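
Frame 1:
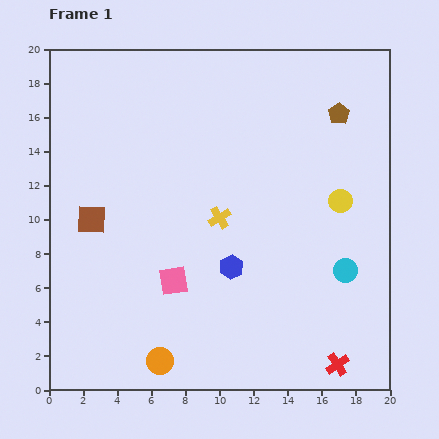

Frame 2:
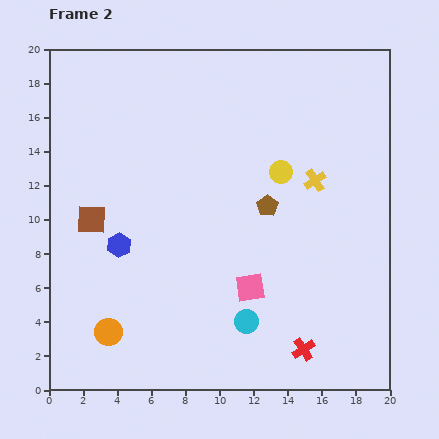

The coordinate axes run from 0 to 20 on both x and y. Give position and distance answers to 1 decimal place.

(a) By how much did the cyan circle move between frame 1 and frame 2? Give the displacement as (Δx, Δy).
(-5.8, -3.0)

The cyan circle was at (17.4, 7.0) in frame 1 and (11.6, 4.0) in frame 2.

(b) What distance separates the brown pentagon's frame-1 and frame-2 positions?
6.8

The brown pentagon moved from (17.0, 16.2) to (12.8, 10.8), a distance of √(4.2² + 5.4²) ≈ 6.8.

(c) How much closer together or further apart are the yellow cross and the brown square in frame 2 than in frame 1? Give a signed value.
+5.8

Distance in frame 1: 7.5. Distance in frame 2: 13.3.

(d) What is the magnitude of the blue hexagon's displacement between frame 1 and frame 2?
6.7

The blue hexagon moved from (10.7, 7.2) to (4.1, 8.5), a distance of √(6.6² + 1.3²) ≈ 6.7.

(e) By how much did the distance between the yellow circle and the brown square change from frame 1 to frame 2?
-3.2

Distance in frame 1: 14.6. Distance in frame 2: 11.4.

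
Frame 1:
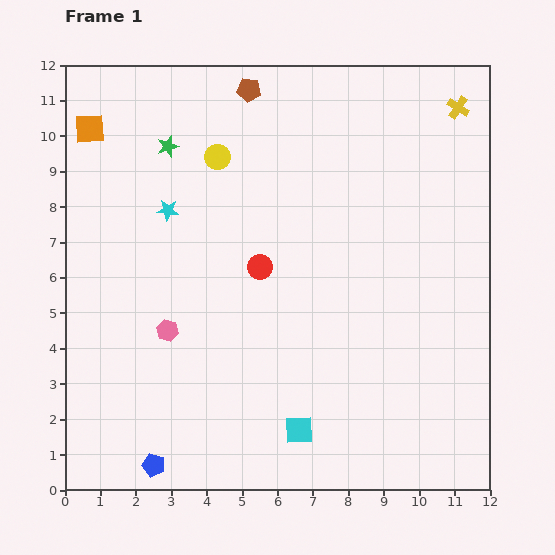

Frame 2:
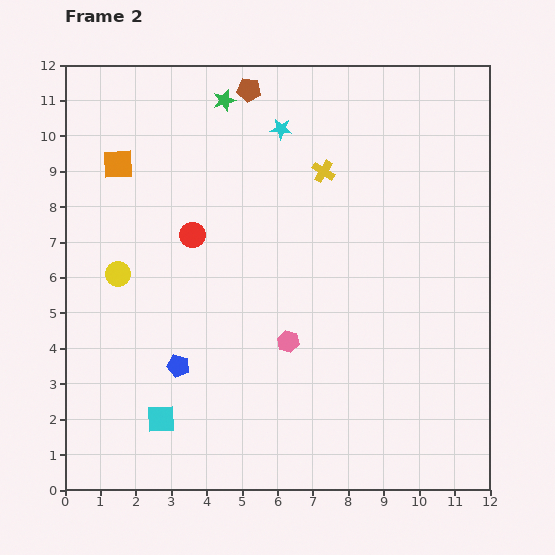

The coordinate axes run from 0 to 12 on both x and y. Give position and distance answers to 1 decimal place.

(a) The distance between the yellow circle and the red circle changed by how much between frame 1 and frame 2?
-0.9

Distance in frame 1: 3.3. Distance in frame 2: 2.4.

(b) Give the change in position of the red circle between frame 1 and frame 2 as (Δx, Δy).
(-1.9, 0.9)

The red circle was at (5.5, 6.3) in frame 1 and (3.6, 7.2) in frame 2.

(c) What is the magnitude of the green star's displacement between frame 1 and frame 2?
2.1

The green star moved from (2.9, 9.7) to (4.5, 11.0), a distance of √(1.6² + 1.3²) ≈ 2.1.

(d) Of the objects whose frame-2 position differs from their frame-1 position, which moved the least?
the orange square

(moved 1.3)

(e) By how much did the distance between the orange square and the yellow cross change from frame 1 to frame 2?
-4.6

Distance in frame 1: 10.4. Distance in frame 2: 5.8.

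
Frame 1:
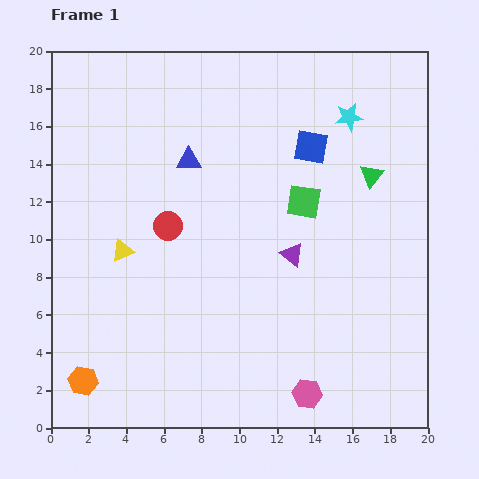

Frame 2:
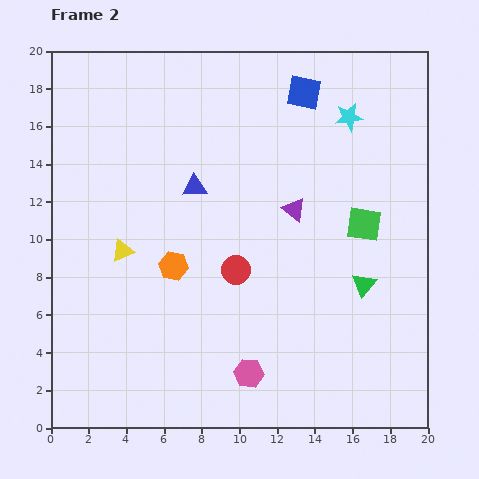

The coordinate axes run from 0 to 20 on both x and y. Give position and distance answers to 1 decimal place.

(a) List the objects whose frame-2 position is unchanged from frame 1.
the cyan star, the yellow triangle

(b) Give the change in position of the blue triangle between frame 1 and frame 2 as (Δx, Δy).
(0.3, -1.4)

The blue triangle was at (7.3, 14.2) in frame 1 and (7.6, 12.8) in frame 2.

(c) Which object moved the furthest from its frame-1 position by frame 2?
the orange hexagon

(moved 7.8; next 5.8)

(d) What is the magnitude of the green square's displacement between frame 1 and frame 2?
3.4

The green square moved from (13.4, 12.0) to (16.6, 10.8), a distance of √(3.2² + 1.2²) ≈ 3.4.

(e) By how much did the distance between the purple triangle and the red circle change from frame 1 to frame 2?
-2.3

Distance in frame 1: 6.8. Distance in frame 2: 4.5.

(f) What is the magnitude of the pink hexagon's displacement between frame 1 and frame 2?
3.3

The pink hexagon moved from (13.6, 1.8) to (10.5, 2.9), a distance of √(3.1² + 1.1²) ≈ 3.3.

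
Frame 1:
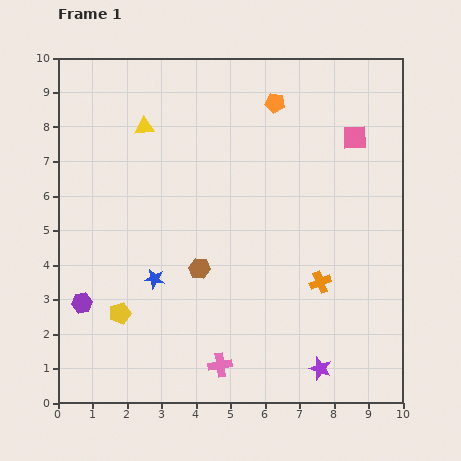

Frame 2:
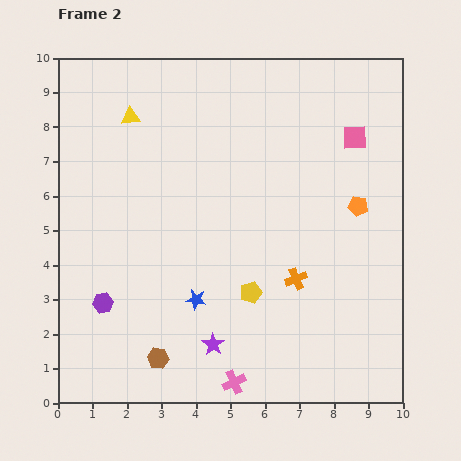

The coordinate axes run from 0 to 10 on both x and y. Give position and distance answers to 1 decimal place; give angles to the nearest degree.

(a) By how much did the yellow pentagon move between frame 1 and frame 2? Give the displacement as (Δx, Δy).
(3.8, 0.6)

The yellow pentagon was at (1.8, 2.6) in frame 1 and (5.6, 3.2) in frame 2.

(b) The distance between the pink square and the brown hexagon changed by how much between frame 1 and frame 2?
+2.7

Distance in frame 1: 5.9. Distance in frame 2: 8.6.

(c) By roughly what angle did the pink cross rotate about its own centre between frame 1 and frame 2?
17° counter-clockwise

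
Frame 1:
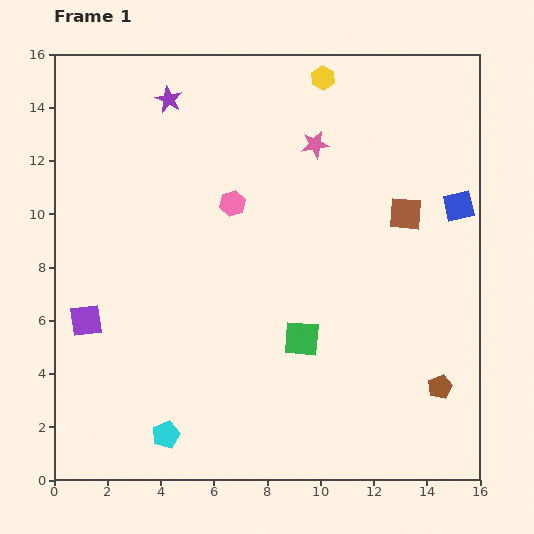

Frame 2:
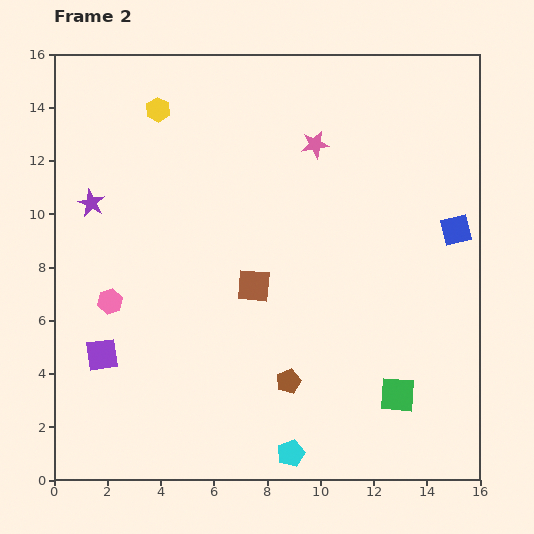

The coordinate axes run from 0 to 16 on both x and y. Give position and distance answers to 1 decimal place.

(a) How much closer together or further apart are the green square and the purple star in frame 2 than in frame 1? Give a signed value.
+3.3

Distance in frame 1: 10.3. Distance in frame 2: 13.6.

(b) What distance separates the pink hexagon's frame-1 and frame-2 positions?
5.9

The pink hexagon moved from (6.7, 10.4) to (2.1, 6.7), a distance of √(4.6² + 3.7²) ≈ 5.9.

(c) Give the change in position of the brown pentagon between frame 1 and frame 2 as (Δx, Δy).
(-5.7, 0.2)

The brown pentagon was at (14.5, 3.5) in frame 1 and (8.8, 3.7) in frame 2.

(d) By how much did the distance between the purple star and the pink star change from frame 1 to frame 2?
+2.9

Distance in frame 1: 5.8. Distance in frame 2: 8.7.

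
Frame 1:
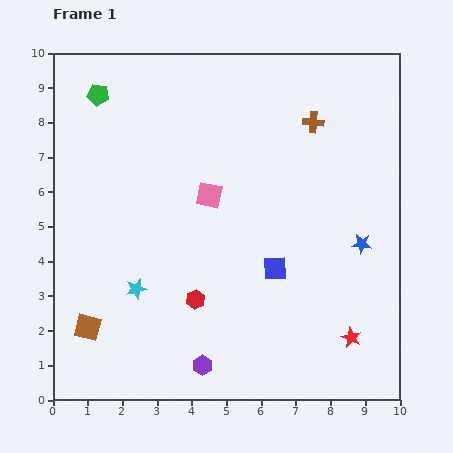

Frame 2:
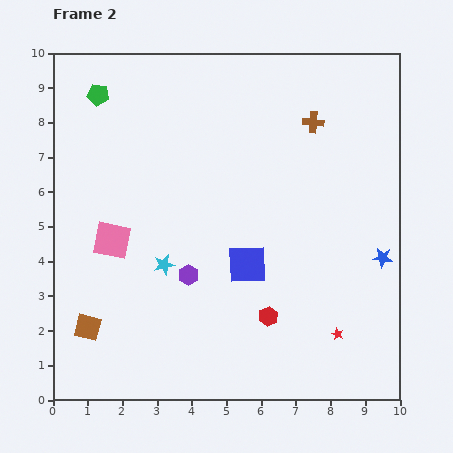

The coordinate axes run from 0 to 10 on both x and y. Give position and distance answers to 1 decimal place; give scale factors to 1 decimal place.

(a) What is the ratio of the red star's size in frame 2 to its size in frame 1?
0.6×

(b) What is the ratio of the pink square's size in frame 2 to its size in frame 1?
1.4×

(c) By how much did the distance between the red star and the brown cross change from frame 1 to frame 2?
-0.2

Distance in frame 1: 6.3. Distance in frame 2: 6.1.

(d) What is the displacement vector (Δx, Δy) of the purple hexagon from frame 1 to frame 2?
(-0.4, 2.6)

The purple hexagon was at (4.3, 1.0) in frame 1 and (3.9, 3.6) in frame 2.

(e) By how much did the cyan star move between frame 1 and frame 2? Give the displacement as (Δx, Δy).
(0.8, 0.7)

The cyan star was at (2.4, 3.2) in frame 1 and (3.2, 3.9) in frame 2.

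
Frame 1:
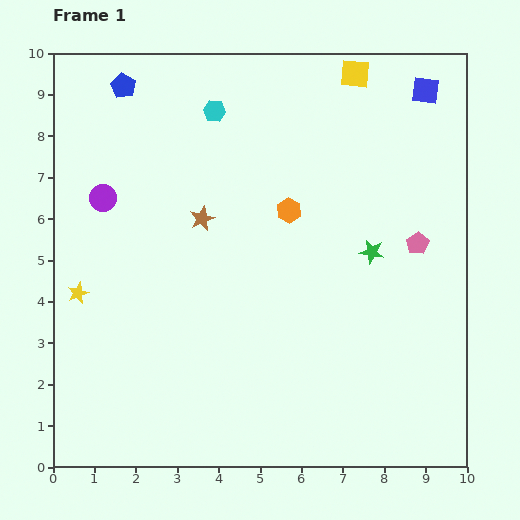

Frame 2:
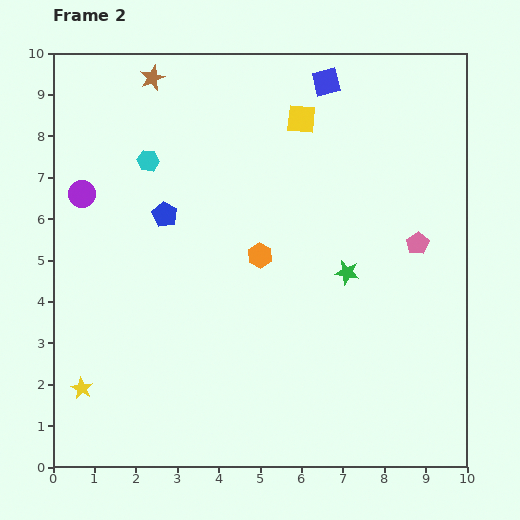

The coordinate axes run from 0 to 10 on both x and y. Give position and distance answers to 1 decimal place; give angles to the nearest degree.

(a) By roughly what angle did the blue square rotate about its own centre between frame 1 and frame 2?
21° counter-clockwise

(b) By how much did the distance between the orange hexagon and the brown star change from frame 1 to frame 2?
+2.9

Distance in frame 1: 2.1. Distance in frame 2: 5.0.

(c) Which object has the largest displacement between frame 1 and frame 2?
the brown star

(moved 3.6; next 3.3)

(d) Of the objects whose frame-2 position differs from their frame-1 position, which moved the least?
the purple circle

(moved 0.5)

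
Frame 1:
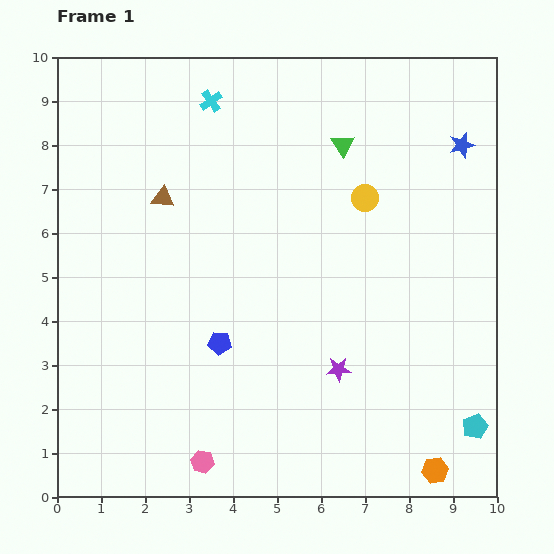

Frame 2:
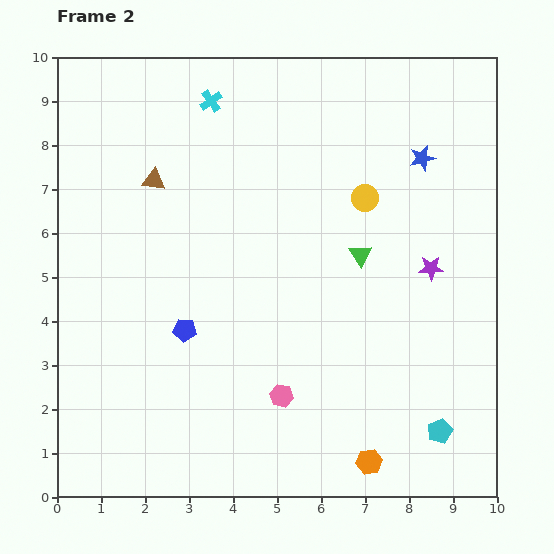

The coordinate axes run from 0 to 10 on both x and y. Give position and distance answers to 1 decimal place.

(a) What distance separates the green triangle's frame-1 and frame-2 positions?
2.5

The green triangle moved from (6.5, 8.0) to (6.9, 5.5), a distance of √(0.4² + 2.5²) ≈ 2.5.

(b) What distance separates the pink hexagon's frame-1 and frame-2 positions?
2.3

The pink hexagon moved from (3.3, 0.8) to (5.1, 2.3), a distance of √(1.8² + 1.5²) ≈ 2.3.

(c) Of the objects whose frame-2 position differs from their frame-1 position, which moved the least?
the brown triangle

(moved 0.4)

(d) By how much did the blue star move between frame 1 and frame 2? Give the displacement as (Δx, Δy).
(-0.9, -0.3)

The blue star was at (9.2, 8.0) in frame 1 and (8.3, 7.7) in frame 2.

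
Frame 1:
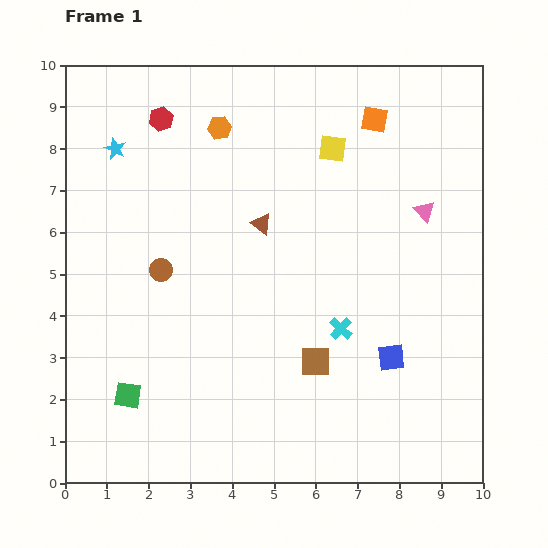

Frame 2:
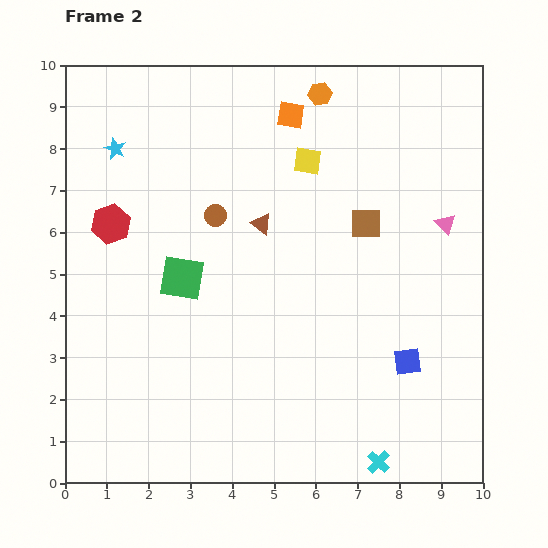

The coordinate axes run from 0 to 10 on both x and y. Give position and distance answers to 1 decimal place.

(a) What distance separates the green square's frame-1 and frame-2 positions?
3.1

The green square moved from (1.5, 2.1) to (2.8, 4.9), a distance of √(1.3² + 2.8²) ≈ 3.1.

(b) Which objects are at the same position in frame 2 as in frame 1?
the brown triangle, the cyan star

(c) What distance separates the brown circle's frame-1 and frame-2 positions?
1.8

The brown circle moved from (2.3, 5.1) to (3.6, 6.4), a distance of √(1.3² + 1.3²) ≈ 1.8.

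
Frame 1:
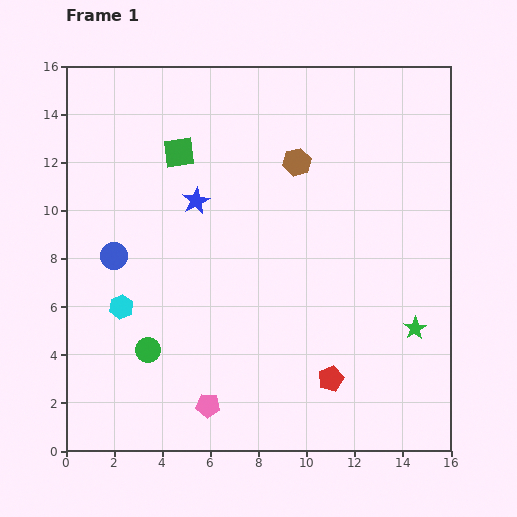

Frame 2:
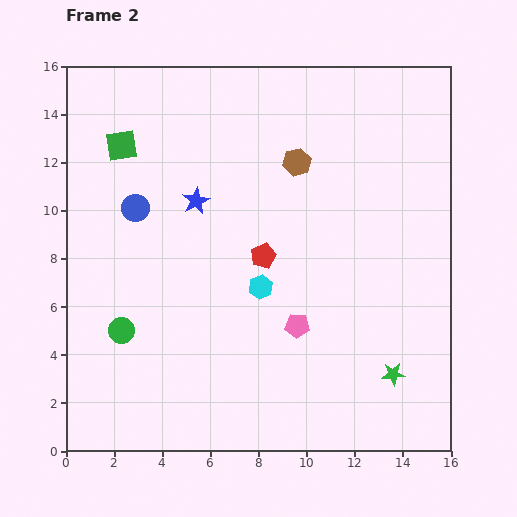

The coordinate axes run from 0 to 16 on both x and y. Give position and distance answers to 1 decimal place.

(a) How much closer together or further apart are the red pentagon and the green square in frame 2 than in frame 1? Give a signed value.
-3.8

Distance in frame 1: 11.3. Distance in frame 2: 7.5.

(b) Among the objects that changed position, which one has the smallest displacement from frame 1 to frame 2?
the green circle

(moved 1.4)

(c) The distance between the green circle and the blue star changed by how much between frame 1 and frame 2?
-0.3

Distance in frame 1: 6.5. Distance in frame 2: 6.2.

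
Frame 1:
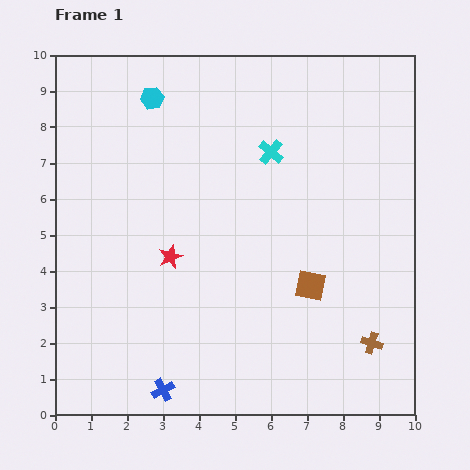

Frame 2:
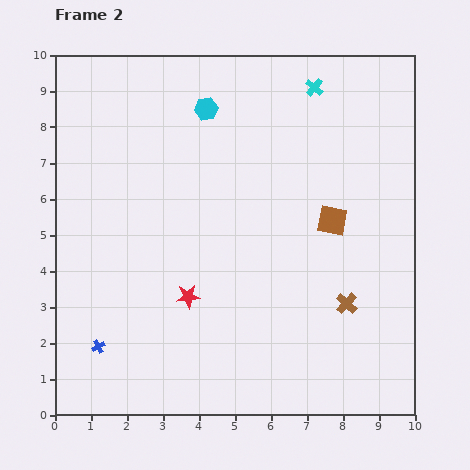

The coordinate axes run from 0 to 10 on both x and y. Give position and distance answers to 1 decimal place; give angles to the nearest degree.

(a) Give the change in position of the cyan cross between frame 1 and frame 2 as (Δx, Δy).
(1.2, 1.8)

The cyan cross was at (6.0, 7.3) in frame 1 and (7.2, 9.1) in frame 2.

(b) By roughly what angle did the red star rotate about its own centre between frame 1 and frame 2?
17° clockwise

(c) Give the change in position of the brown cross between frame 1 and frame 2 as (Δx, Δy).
(-0.7, 1.1)

The brown cross was at (8.8, 2.0) in frame 1 and (8.1, 3.1) in frame 2.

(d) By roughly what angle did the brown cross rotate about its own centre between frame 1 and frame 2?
24° clockwise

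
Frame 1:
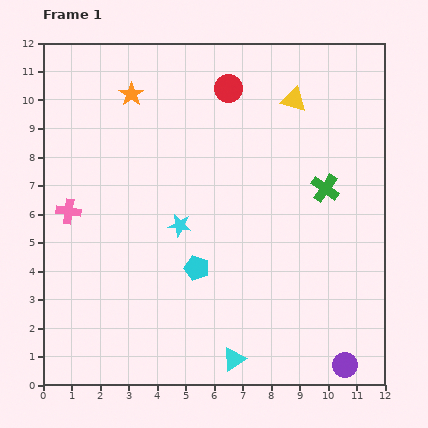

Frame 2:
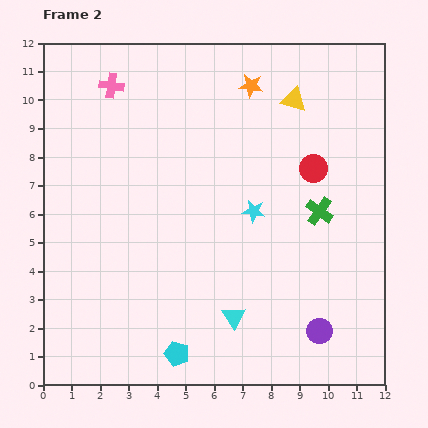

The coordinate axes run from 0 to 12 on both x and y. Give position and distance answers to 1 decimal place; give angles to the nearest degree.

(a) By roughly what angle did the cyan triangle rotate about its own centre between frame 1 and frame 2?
31° counter-clockwise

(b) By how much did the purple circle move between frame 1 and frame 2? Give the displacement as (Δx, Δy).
(-0.9, 1.2)

The purple circle was at (10.6, 0.7) in frame 1 and (9.7, 1.9) in frame 2.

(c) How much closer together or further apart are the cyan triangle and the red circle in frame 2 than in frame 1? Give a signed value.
-3.6

Distance in frame 1: 9.5. Distance in frame 2: 5.9.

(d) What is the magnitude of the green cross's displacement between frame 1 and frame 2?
0.8

The green cross moved from (9.9, 6.9) to (9.7, 6.1), a distance of √(0.2² + 0.8²) ≈ 0.8.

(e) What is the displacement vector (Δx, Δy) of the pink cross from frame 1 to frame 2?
(1.5, 4.4)

The pink cross was at (0.9, 6.1) in frame 1 and (2.4, 10.5) in frame 2.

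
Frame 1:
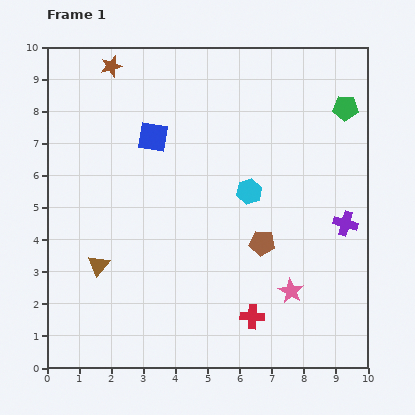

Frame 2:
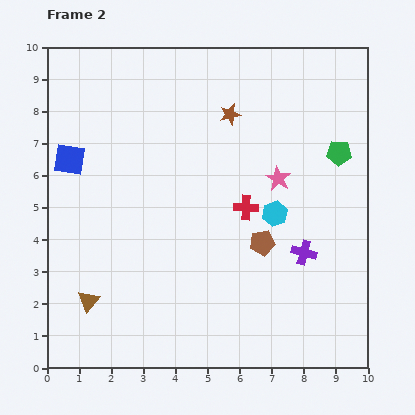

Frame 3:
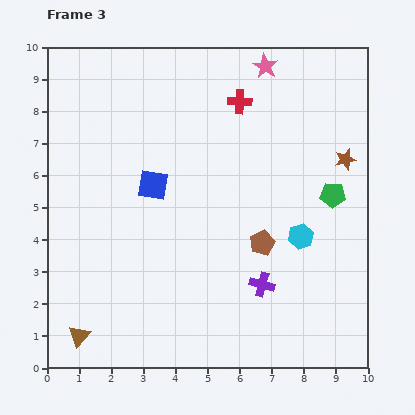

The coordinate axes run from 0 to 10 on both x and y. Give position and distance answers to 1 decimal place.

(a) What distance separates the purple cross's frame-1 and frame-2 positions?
1.6

The purple cross moved from (9.3, 4.5) to (8.0, 3.6), a distance of √(1.3² + 0.9²) ≈ 1.6.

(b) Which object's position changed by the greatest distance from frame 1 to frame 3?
the brown star

(moved 7.9; next 7.0)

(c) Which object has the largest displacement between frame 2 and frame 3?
the brown star

(moved 3.9; next 3.5)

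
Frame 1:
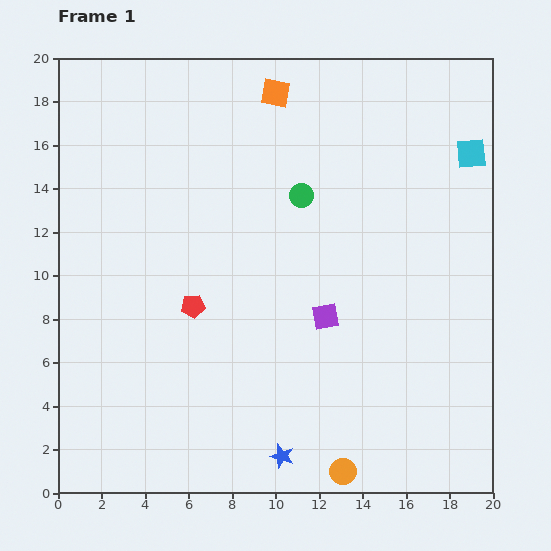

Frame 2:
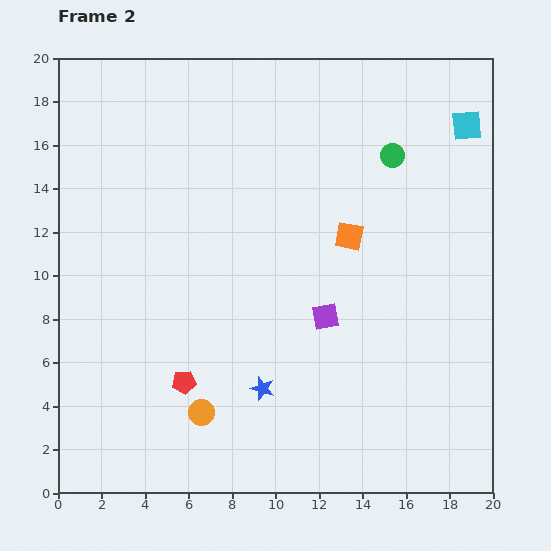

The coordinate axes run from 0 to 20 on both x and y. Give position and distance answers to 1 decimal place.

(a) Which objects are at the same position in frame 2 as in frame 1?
the purple square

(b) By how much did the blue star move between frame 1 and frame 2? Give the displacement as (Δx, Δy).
(-0.9, 3.1)

The blue star was at (10.3, 1.7) in frame 1 and (9.4, 4.8) in frame 2.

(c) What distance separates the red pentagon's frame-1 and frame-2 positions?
3.5

The red pentagon moved from (6.2, 8.6) to (5.8, 5.1), a distance of √(0.4² + 3.5²) ≈ 3.5.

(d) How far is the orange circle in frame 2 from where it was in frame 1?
7.0

The orange circle moved from (13.1, 1.0) to (6.6, 3.7), a distance of √(6.5² + 2.7²) ≈ 7.0.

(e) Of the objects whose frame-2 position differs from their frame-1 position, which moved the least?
the cyan square

(moved 1.3)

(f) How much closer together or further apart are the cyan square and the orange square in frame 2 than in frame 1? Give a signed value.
-2.0

Distance in frame 1: 9.4. Distance in frame 2: 7.4.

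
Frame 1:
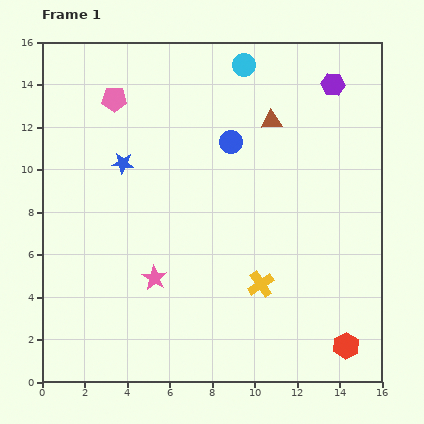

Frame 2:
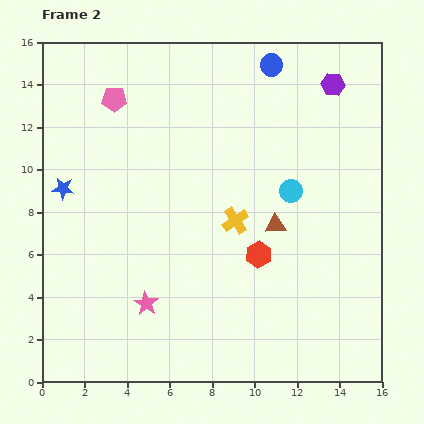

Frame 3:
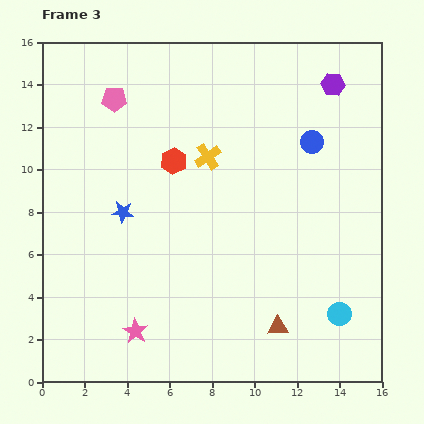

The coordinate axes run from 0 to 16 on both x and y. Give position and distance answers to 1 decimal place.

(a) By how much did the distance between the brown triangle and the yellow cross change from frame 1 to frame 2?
-5.8

Distance in frame 1: 7.7. Distance in frame 2: 1.9.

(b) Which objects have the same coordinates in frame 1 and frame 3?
the purple hexagon, the pink pentagon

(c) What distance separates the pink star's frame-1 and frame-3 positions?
2.7

The pink star moved from (5.3, 4.9) to (4.4, 2.4), a distance of √(0.9² + 2.5²) ≈ 2.7.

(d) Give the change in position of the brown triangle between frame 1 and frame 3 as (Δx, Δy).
(0.3, -9.7)

The brown triangle was at (10.8, 12.3) in frame 1 and (11.1, 2.6) in frame 3.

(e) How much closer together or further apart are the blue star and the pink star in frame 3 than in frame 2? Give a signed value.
-1.1

Distance in frame 2: 6.7. Distance in frame 3: 5.6.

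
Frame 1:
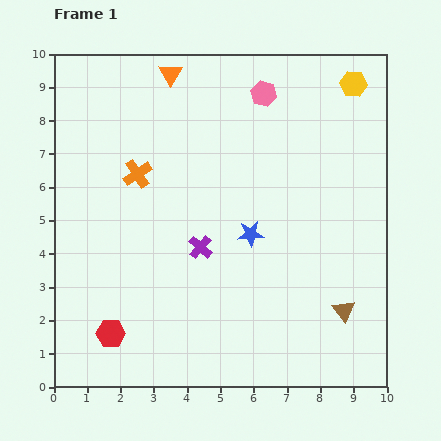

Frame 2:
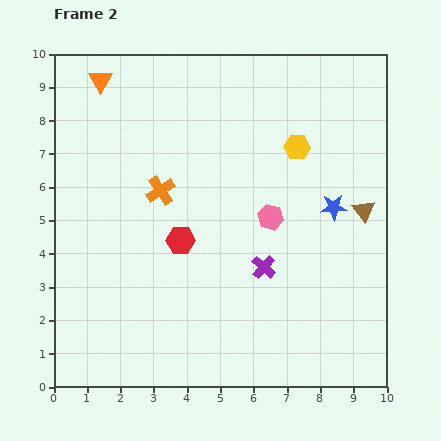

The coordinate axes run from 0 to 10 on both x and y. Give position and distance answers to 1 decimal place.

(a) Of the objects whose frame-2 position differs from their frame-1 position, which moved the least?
the orange cross

(moved 0.9)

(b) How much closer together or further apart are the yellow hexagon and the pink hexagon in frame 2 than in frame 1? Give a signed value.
-0.5

Distance in frame 1: 2.7. Distance in frame 2: 2.2.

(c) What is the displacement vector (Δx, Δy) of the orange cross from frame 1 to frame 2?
(0.7, -0.5)

The orange cross was at (2.5, 6.4) in frame 1 and (3.2, 5.9) in frame 2.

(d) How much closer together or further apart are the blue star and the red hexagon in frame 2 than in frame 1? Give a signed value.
-0.5

Distance in frame 1: 5.2. Distance in frame 2: 4.7.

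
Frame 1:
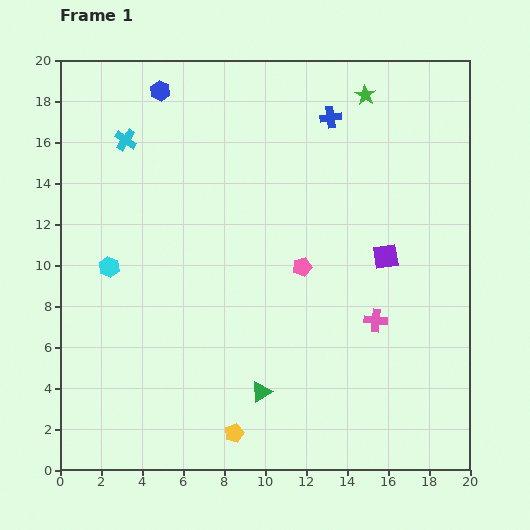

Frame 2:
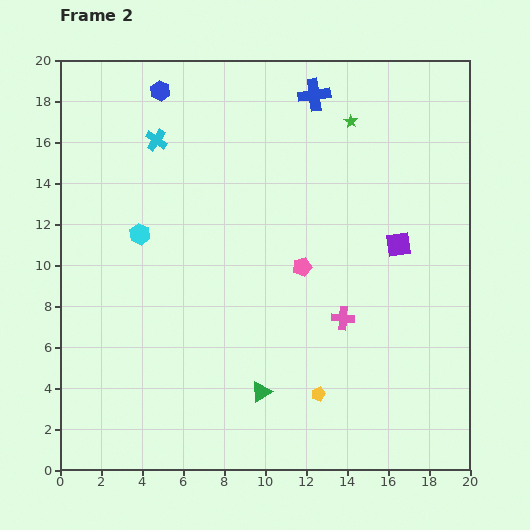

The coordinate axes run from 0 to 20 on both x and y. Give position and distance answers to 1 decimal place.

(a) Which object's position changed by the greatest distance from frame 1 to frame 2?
the yellow pentagon

(moved 4.5; next 2.2)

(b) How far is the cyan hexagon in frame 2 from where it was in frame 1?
2.2

The cyan hexagon moved from (2.4, 9.9) to (3.9, 11.5), a distance of √(1.5² + 1.6²) ≈ 2.2.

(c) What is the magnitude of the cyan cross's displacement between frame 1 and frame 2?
1.5

The cyan cross moved from (3.2, 16.1) to (4.7, 16.1), a distance of √(1.5² + 0.0²) ≈ 1.5.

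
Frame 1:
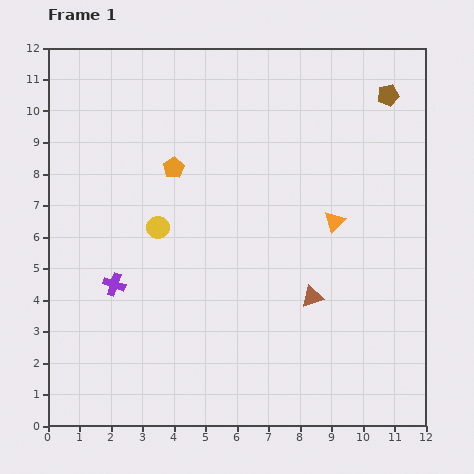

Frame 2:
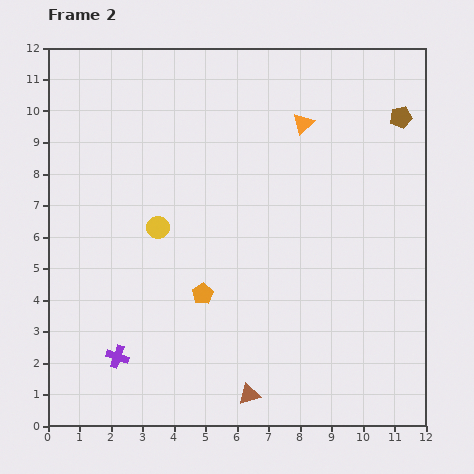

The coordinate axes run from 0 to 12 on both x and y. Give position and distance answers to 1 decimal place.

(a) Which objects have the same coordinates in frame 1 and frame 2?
the yellow circle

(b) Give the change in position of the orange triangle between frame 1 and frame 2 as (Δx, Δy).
(-1.0, 3.1)

The orange triangle was at (9.1, 6.5) in frame 1 and (8.1, 9.6) in frame 2.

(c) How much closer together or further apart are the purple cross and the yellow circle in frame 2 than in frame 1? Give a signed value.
+2.0

Distance in frame 1: 2.3. Distance in frame 2: 4.3.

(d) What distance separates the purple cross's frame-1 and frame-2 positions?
2.3

The purple cross moved from (2.1, 4.5) to (2.2, 2.2), a distance of √(0.1² + 2.3²) ≈ 2.3.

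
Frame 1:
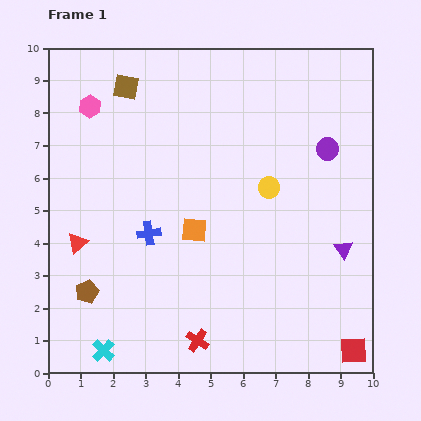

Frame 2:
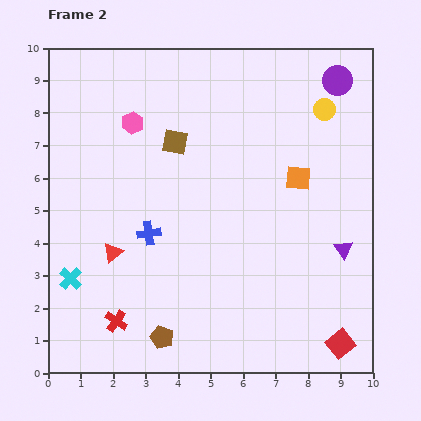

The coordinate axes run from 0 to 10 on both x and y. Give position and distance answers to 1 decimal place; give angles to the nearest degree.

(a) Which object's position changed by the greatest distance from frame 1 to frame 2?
the orange square

(moved 3.6; next 2.9)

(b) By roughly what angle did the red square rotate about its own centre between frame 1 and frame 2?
38° counter-clockwise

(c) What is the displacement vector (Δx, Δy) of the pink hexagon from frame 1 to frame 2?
(1.3, -0.5)

The pink hexagon was at (1.3, 8.2) in frame 1 and (2.6, 7.7) in frame 2.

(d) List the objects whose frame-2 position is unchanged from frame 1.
the purple triangle, the blue cross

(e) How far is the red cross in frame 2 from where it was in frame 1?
2.6

The red cross moved from (4.6, 1.0) to (2.1, 1.6), a distance of √(2.5² + 0.6²) ≈ 2.6.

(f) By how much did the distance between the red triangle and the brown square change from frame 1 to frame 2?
-1.1

Distance in frame 1: 5.0. Distance in frame 2: 3.9.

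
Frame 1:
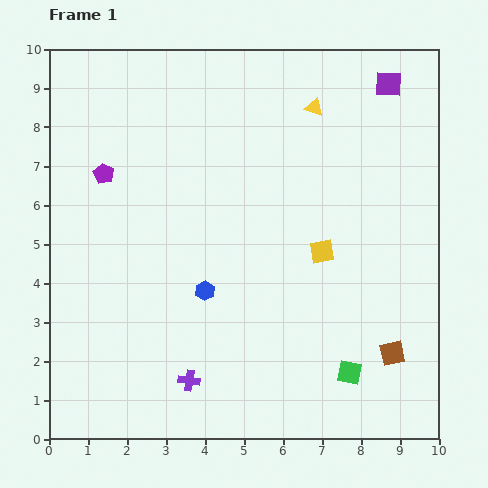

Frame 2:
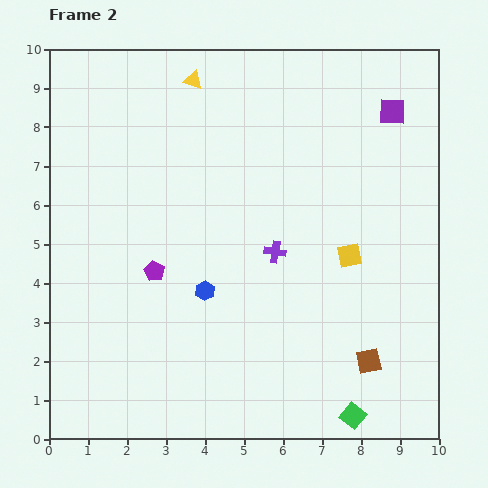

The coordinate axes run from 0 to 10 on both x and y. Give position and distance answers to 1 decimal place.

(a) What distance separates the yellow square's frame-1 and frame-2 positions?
0.7

The yellow square moved from (7.0, 4.8) to (7.7, 4.7), a distance of √(0.7² + 0.1²) ≈ 0.7.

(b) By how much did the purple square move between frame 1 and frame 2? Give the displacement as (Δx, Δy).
(0.1, -0.7)

The purple square was at (8.7, 9.1) in frame 1 and (8.8, 8.4) in frame 2.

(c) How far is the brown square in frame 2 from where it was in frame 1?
0.6

The brown square moved from (8.8, 2.2) to (8.2, 2.0), a distance of √(0.6² + 0.2²) ≈ 0.6.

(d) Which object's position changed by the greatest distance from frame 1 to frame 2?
the purple cross

(moved 4.0; next 3.2)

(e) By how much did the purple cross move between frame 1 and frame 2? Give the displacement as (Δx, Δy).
(2.2, 3.3)

The purple cross was at (3.6, 1.5) in frame 1 and (5.8, 4.8) in frame 2.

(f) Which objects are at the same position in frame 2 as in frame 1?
the blue hexagon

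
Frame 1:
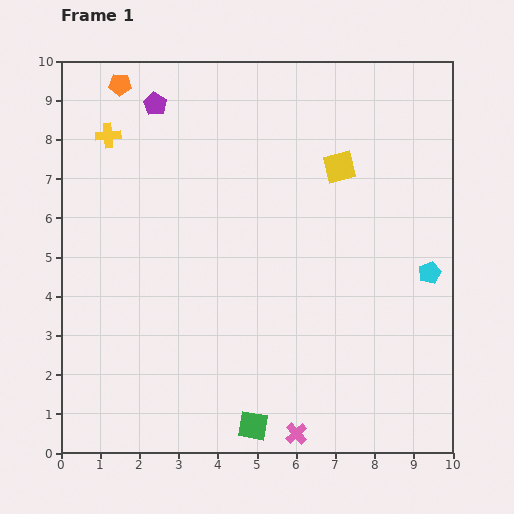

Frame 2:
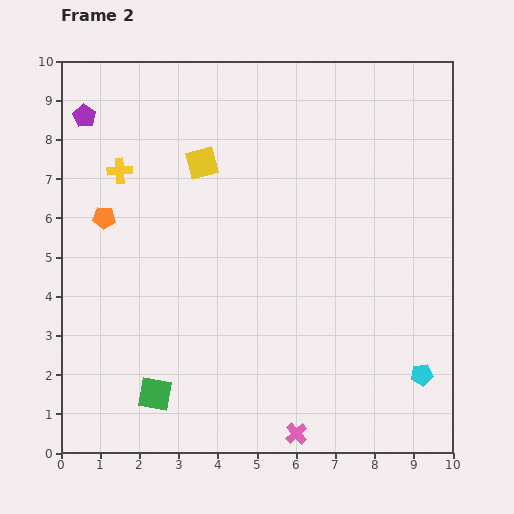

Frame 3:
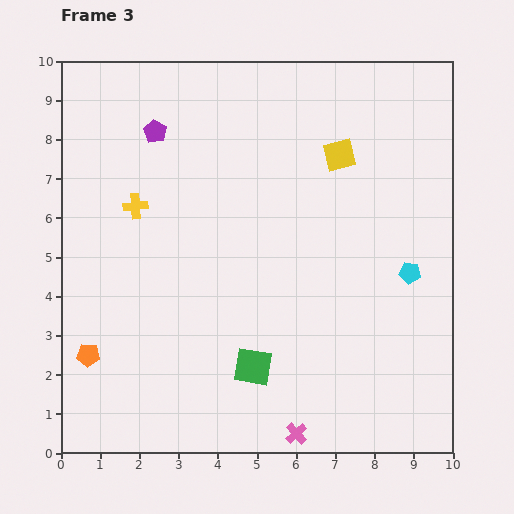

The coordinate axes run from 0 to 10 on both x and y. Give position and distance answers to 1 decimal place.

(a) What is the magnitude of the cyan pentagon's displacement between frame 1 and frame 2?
2.6

The cyan pentagon moved from (9.4, 4.6) to (9.2, 2.0), a distance of √(0.2² + 2.6²) ≈ 2.6.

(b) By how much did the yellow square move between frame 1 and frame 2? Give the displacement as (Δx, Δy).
(-3.5, 0.1)

The yellow square was at (7.1, 7.3) in frame 1 and (3.6, 7.4) in frame 2.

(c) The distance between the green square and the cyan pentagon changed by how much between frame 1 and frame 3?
-1.3

Distance in frame 1: 6.0. Distance in frame 3: 4.7.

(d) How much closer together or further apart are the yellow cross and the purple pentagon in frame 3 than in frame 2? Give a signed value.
+0.3

Distance in frame 2: 1.7. Distance in frame 3: 2.0.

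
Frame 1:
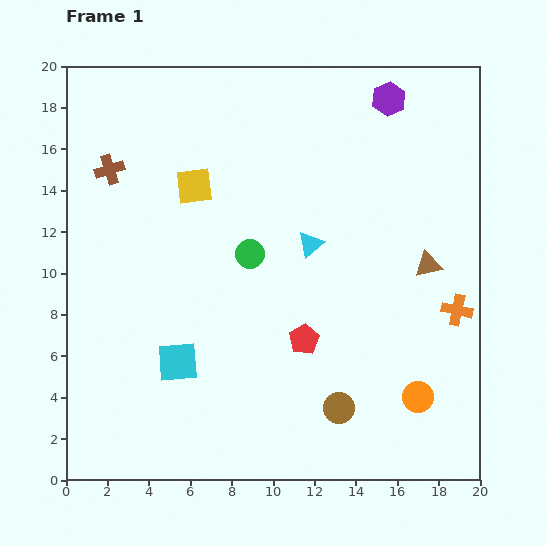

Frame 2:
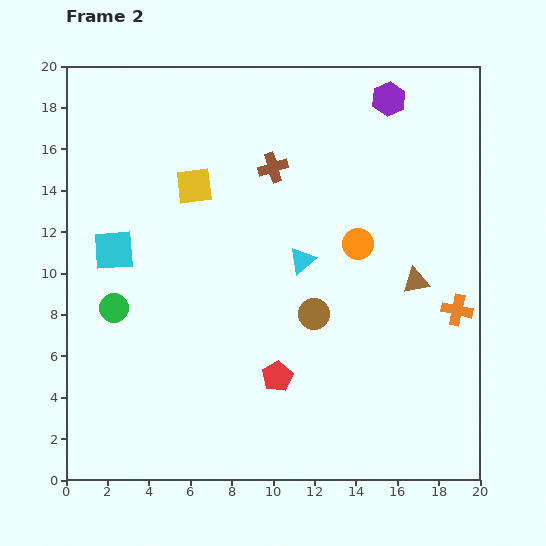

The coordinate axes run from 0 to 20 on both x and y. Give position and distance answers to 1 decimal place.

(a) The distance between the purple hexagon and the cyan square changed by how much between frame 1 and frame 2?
-1.1

Distance in frame 1: 16.3. Distance in frame 2: 15.2.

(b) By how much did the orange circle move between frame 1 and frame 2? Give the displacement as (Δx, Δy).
(-2.9, 7.4)

The orange circle was at (17.0, 4.0) in frame 1 and (14.1, 11.4) in frame 2.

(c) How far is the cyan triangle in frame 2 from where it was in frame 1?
0.9

The cyan triangle moved from (11.8, 11.4) to (11.4, 10.6), a distance of √(0.4² + 0.8²) ≈ 0.9.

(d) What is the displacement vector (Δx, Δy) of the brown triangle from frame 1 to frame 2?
(-0.6, -0.8)

The brown triangle was at (17.5, 10.4) in frame 1 and (16.9, 9.6) in frame 2.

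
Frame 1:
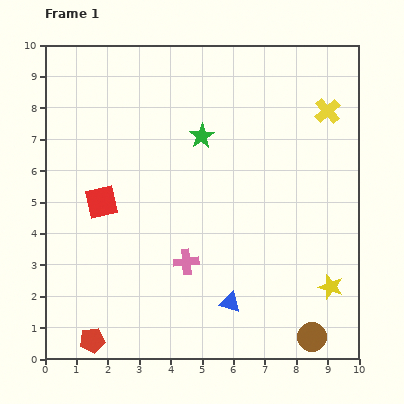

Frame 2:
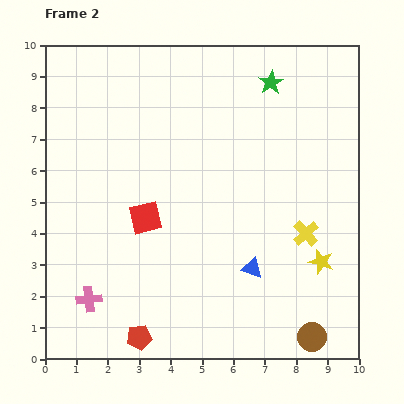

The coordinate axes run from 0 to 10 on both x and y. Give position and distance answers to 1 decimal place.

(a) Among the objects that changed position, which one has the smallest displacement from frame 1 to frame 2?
the yellow star

(moved 0.9)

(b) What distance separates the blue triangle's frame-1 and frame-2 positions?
1.3

The blue triangle moved from (5.9, 1.8) to (6.6, 2.9), a distance of √(0.7² + 1.1²) ≈ 1.3.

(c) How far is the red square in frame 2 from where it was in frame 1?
1.5

The red square moved from (1.8, 5.0) to (3.2, 4.5), a distance of √(1.4² + 0.5²) ≈ 1.5.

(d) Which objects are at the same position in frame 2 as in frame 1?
the brown circle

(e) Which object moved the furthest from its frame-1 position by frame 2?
the yellow cross

(moved 4.0; next 3.3)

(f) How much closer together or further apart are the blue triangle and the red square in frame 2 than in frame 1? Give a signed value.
-1.4

Distance in frame 1: 5.2. Distance in frame 2: 3.8.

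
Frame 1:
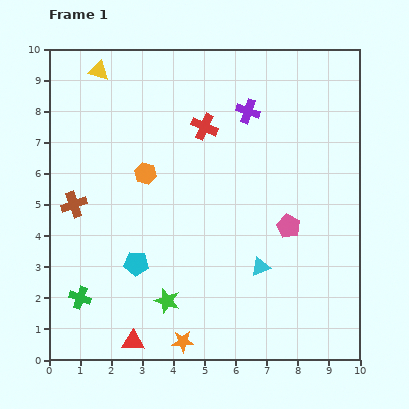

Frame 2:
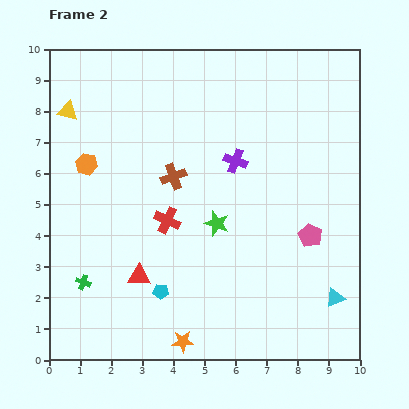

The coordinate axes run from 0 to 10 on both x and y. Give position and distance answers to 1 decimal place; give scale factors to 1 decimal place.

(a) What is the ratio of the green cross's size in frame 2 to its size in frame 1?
0.7×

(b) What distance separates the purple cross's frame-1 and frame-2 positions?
1.6

The purple cross moved from (6.4, 8.0) to (6.0, 6.4), a distance of √(0.4² + 1.6²) ≈ 1.6.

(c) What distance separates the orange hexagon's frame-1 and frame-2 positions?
1.9

The orange hexagon moved from (3.1, 6.0) to (1.2, 6.3), a distance of √(1.9² + 0.3²) ≈ 1.9.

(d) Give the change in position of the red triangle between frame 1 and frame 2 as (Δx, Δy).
(0.2, 2.1)

The red triangle was at (2.7, 0.6) in frame 1 and (2.9, 2.7) in frame 2.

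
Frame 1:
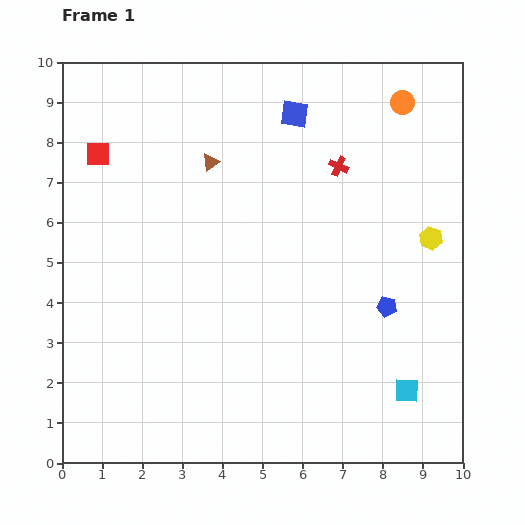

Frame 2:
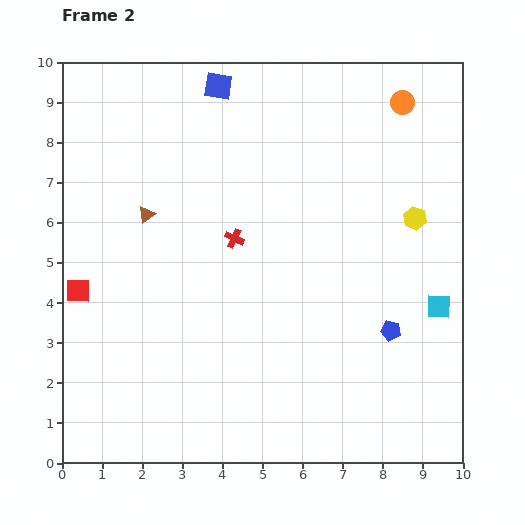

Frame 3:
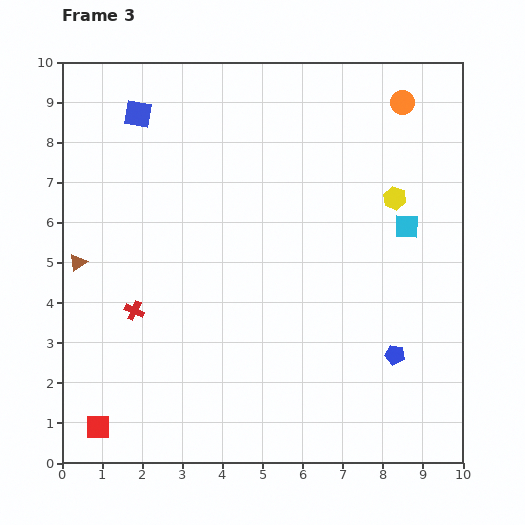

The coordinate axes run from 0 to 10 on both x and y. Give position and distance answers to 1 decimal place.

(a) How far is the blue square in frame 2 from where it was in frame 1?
2.0

The blue square moved from (5.8, 8.7) to (3.9, 9.4), a distance of √(1.9² + 0.7²) ≈ 2.0.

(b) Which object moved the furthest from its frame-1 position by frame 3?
the red square

(moved 6.8; next 6.2)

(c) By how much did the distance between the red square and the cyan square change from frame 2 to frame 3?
+0.2

Distance in frame 2: 9.0. Distance in frame 3: 9.2.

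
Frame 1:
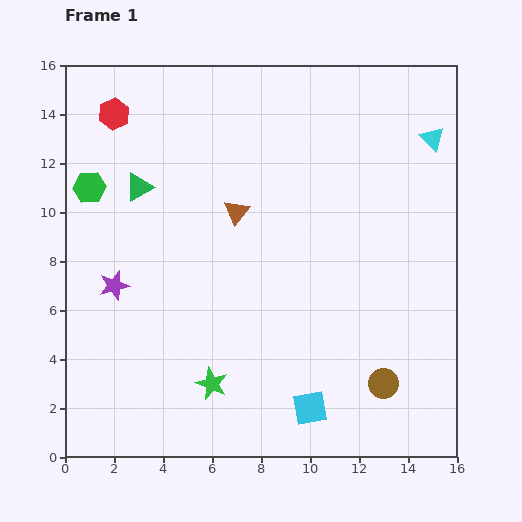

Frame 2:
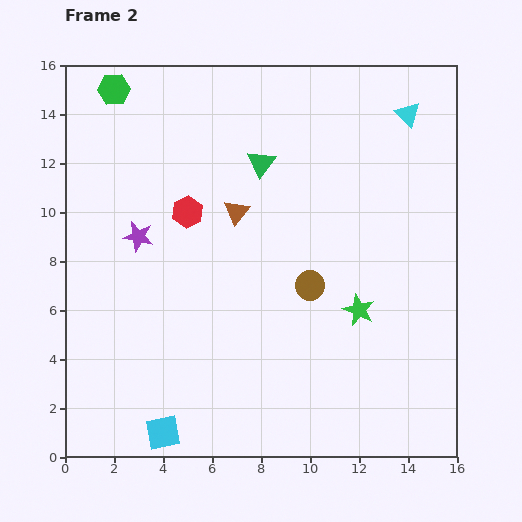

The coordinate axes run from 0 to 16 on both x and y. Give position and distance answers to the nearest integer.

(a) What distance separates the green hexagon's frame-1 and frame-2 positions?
4

The green hexagon moved from (1, 11) to (2, 15), a distance of √(1² + 4²) ≈ 4.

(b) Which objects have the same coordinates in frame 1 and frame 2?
the brown triangle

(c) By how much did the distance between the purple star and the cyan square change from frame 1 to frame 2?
-1

Distance in frame 1: 9. Distance in frame 2: 8.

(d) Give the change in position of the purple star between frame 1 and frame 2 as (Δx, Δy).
(1, 2)

The purple star was at (2, 7) in frame 1 and (3, 9) in frame 2.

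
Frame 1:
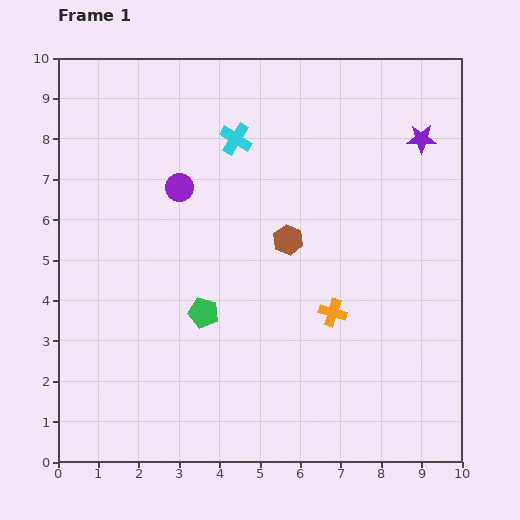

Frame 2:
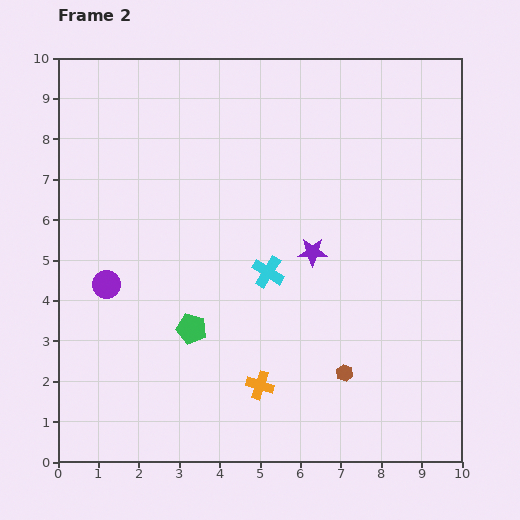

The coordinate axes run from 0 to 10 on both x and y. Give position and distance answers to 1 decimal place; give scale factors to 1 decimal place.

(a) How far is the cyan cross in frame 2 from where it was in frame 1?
3.4

The cyan cross moved from (4.4, 8.0) to (5.2, 4.7), a distance of √(0.8² + 3.3²) ≈ 3.4.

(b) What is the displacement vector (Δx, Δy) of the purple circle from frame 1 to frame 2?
(-1.8, -2.4)

The purple circle was at (3.0, 6.8) in frame 1 and (1.2, 4.4) in frame 2.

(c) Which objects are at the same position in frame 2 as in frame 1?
none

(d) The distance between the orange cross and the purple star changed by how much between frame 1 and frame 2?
-1.3

Distance in frame 1: 4.8. Distance in frame 2: 3.5.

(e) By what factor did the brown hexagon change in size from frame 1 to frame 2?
0.6×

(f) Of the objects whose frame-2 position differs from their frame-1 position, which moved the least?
the green pentagon

(moved 0.5)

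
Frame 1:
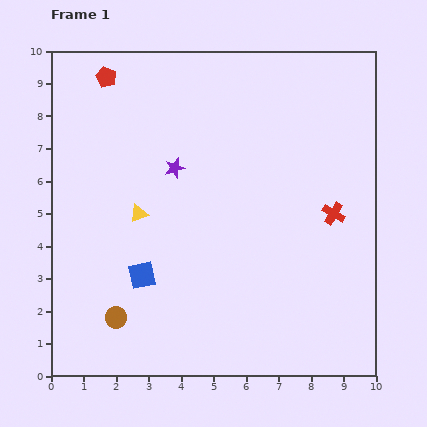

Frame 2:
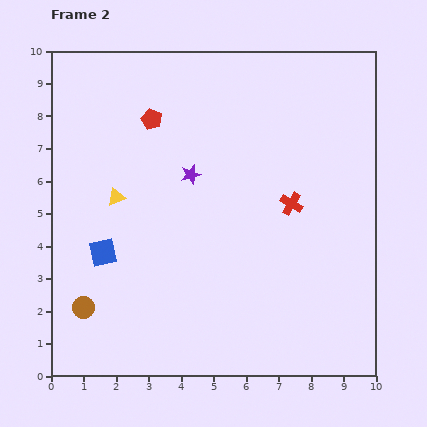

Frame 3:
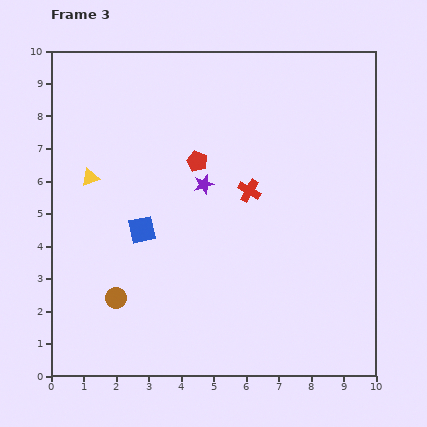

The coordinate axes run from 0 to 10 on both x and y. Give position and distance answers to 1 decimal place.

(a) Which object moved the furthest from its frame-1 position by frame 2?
the red pentagon

(moved 1.9; next 1.4)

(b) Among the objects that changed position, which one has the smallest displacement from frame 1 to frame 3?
the brown circle

(moved 0.6)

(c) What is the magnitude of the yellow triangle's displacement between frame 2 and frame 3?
1.0

The yellow triangle moved from (2.0, 5.5) to (1.2, 6.1), a distance of √(0.8² + 0.6²) ≈ 1.0.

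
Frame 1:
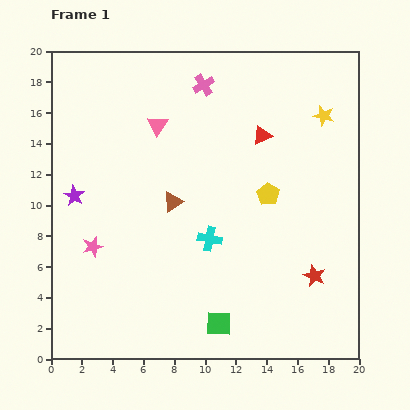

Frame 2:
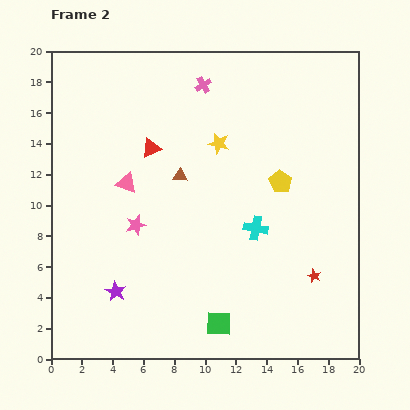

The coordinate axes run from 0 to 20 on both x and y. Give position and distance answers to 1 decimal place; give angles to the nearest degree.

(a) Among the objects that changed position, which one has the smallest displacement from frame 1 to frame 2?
the yellow pentagon

(moved 1.1)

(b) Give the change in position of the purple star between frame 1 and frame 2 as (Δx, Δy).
(2.7, -6.2)

The purple star was at (1.5, 10.6) in frame 1 and (4.2, 4.4) in frame 2.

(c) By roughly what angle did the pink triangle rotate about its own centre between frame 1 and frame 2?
44° counter-clockwise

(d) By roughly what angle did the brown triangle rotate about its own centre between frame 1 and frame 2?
35° clockwise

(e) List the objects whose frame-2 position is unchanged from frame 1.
the pink cross, the red star, the green square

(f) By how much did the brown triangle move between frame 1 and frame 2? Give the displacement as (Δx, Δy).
(0.5, 1.7)

The brown triangle was at (7.9, 10.2) in frame 1 and (8.4, 11.9) in frame 2.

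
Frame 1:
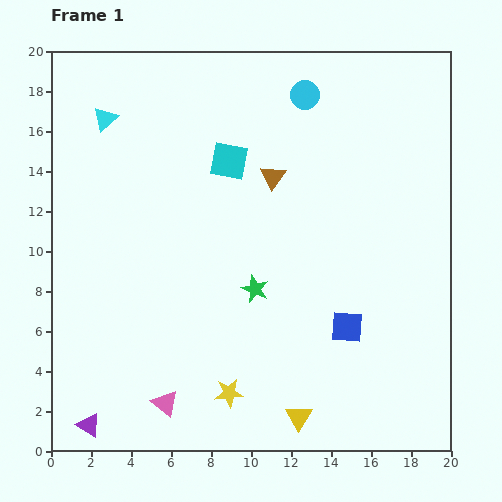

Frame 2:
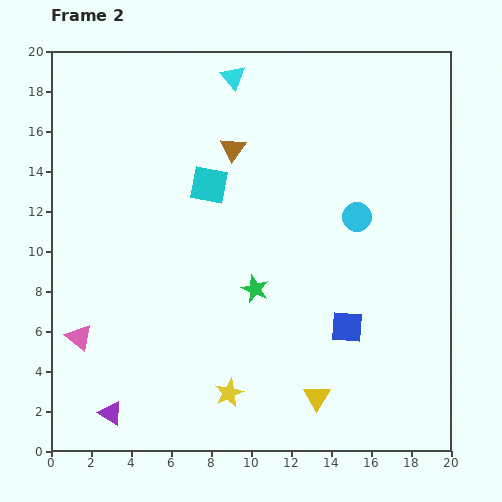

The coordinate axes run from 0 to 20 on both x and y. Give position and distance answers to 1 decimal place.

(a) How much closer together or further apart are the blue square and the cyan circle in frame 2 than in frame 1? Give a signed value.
-6.3

Distance in frame 1: 11.8. Distance in frame 2: 5.5.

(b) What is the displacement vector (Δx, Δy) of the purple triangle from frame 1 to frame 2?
(1.1, 0.6)

The purple triangle was at (1.9, 1.3) in frame 1 and (3.0, 1.9) in frame 2.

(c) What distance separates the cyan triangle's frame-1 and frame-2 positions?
6.7

The cyan triangle moved from (2.7, 16.6) to (9.1, 18.7), a distance of √(6.4² + 2.1²) ≈ 6.7.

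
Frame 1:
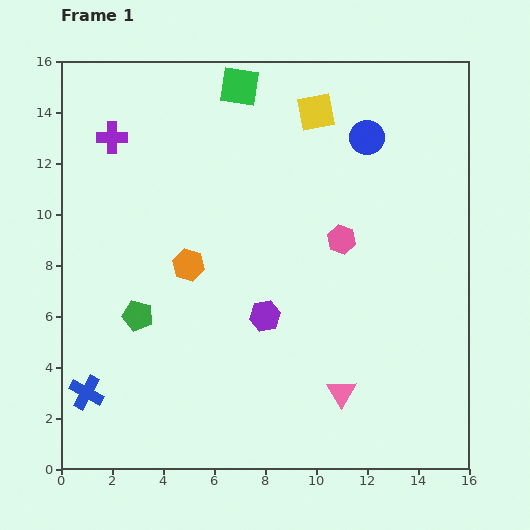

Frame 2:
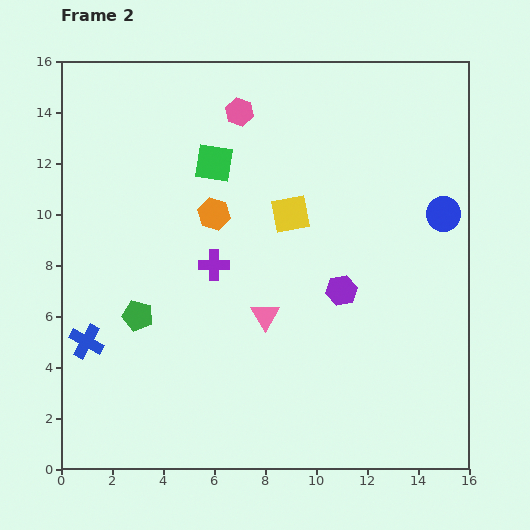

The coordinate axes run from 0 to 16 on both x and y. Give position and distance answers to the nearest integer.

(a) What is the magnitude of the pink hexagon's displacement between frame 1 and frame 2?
6

The pink hexagon moved from (11, 9) to (7, 14), a distance of √(4² + 5²) ≈ 6.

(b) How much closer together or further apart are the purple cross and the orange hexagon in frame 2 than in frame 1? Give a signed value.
-4

Distance in frame 1: 6. Distance in frame 2: 2.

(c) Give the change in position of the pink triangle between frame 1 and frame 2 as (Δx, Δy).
(-3, 3)

The pink triangle was at (11, 3) in frame 1 and (8, 6) in frame 2.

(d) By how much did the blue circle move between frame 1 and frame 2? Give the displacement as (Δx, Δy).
(3, -3)

The blue circle was at (12, 13) in frame 1 and (15, 10) in frame 2.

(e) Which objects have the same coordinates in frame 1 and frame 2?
the green pentagon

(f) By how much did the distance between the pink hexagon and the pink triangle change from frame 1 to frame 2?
+2

Distance in frame 1: 6. Distance in frame 2: 8.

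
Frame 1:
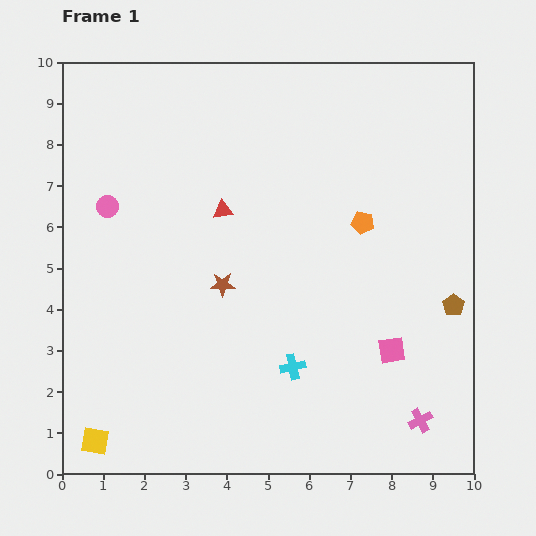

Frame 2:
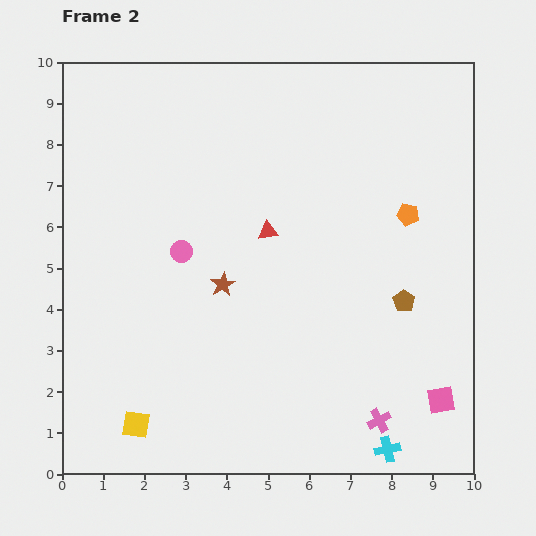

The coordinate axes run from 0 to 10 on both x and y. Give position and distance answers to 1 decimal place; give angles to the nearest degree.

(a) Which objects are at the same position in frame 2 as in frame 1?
the brown star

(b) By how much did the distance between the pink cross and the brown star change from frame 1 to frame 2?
-0.8

Distance in frame 1: 5.8. Distance in frame 2: 5.0.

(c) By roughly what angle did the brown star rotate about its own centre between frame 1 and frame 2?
29° counter-clockwise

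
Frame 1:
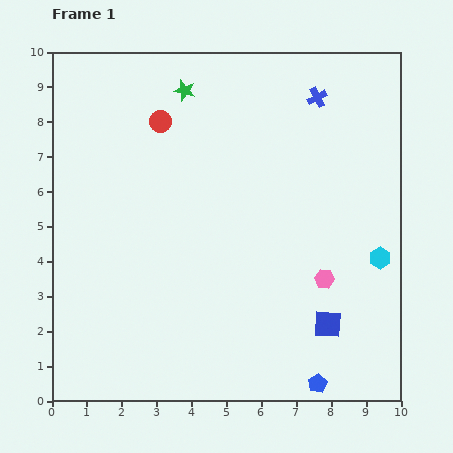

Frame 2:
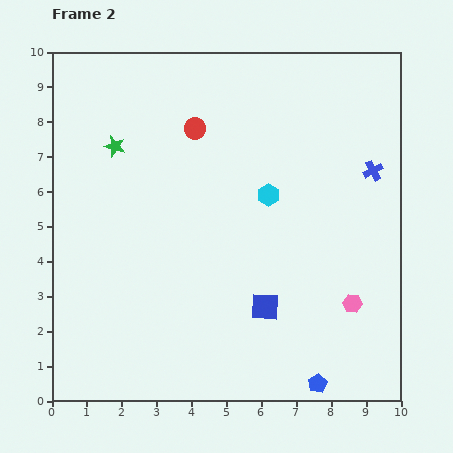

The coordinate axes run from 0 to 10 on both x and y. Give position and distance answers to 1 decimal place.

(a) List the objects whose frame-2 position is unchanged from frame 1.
the blue pentagon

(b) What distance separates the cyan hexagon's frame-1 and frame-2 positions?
3.7

The cyan hexagon moved from (9.4, 4.1) to (6.2, 5.9), a distance of √(3.2² + 1.8²) ≈ 3.7.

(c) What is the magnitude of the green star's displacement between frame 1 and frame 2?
2.6

The green star moved from (3.8, 8.9) to (1.8, 7.3), a distance of √(2.0² + 1.6²) ≈ 2.6.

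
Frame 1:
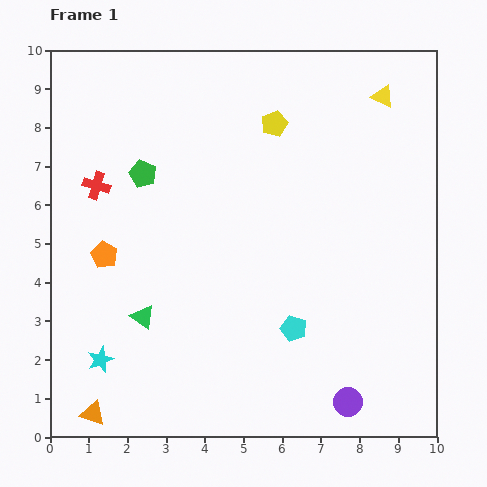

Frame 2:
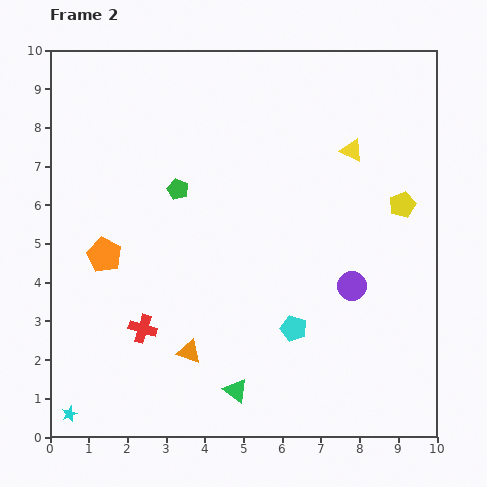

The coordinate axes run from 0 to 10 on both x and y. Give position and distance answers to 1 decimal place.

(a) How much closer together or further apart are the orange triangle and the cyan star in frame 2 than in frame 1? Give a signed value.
+2.1

Distance in frame 1: 1.4. Distance in frame 2: 3.5.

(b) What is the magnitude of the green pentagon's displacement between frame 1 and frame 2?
1.0

The green pentagon moved from (2.4, 6.8) to (3.3, 6.4), a distance of √(0.9² + 0.4²) ≈ 1.0.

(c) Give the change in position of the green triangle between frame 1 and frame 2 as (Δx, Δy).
(2.4, -1.9)

The green triangle was at (2.4, 3.1) in frame 1 and (4.8, 1.2) in frame 2.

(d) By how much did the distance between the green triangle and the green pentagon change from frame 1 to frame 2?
+1.7

Distance in frame 1: 3.7. Distance in frame 2: 5.4.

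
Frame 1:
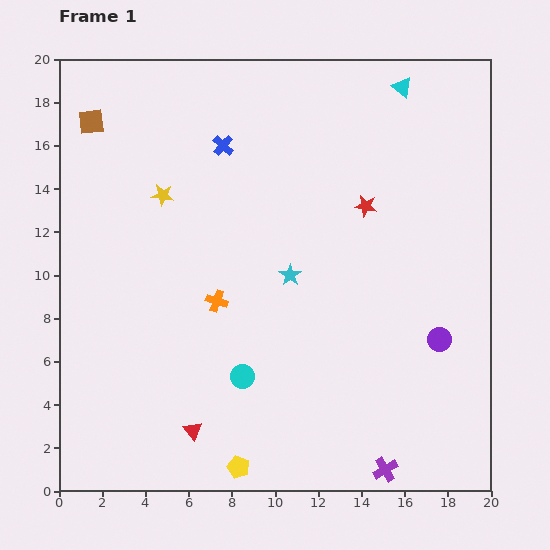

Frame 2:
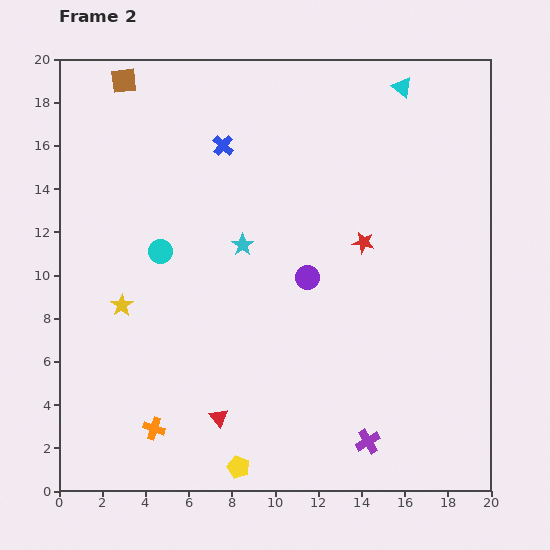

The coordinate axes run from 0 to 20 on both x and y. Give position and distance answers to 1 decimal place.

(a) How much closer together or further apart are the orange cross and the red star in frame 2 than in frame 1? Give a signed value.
+4.8

Distance in frame 1: 8.2. Distance in frame 2: 13.0.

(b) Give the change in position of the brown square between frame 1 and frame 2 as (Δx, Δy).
(1.5, 1.9)

The brown square was at (1.5, 17.1) in frame 1 and (3.0, 19.0) in frame 2.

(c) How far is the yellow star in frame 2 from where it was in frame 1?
5.4

The yellow star moved from (4.8, 13.7) to (2.9, 8.6), a distance of √(1.9² + 5.1²) ≈ 5.4.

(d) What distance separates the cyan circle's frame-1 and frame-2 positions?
6.9

The cyan circle moved from (8.5, 5.3) to (4.7, 11.1), a distance of √(3.8² + 5.8²) ≈ 6.9.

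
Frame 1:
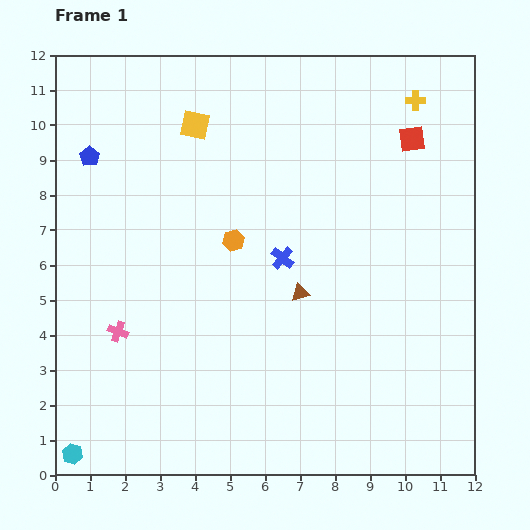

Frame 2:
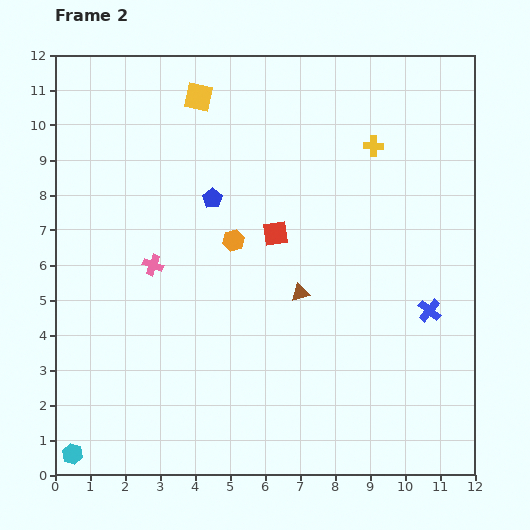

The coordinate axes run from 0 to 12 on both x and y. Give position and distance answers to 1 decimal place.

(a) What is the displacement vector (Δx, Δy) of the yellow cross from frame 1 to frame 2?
(-1.2, -1.3)

The yellow cross was at (10.3, 10.7) in frame 1 and (9.1, 9.4) in frame 2.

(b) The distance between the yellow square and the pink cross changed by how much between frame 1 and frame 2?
-1.3

Distance in frame 1: 6.3. Distance in frame 2: 5.0.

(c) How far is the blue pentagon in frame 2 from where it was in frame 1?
3.7

The blue pentagon moved from (1.0, 9.1) to (4.5, 7.9), a distance of √(3.5² + 1.2²) ≈ 3.7.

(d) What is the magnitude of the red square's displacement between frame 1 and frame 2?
4.7

The red square moved from (10.2, 9.6) to (6.3, 6.9), a distance of √(3.9² + 2.7²) ≈ 4.7.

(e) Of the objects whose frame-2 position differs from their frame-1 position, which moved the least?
the yellow square

(moved 0.8)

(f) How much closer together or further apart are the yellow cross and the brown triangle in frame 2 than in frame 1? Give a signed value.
-1.7

Distance in frame 1: 6.4. Distance in frame 2: 4.7.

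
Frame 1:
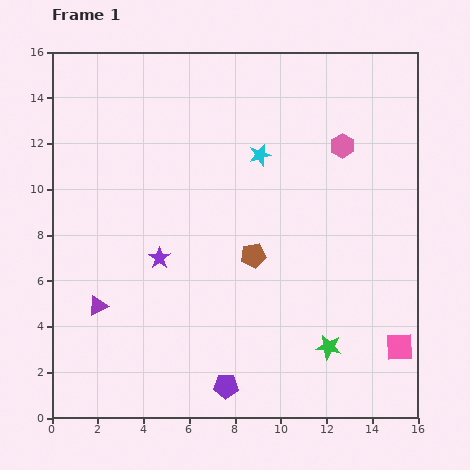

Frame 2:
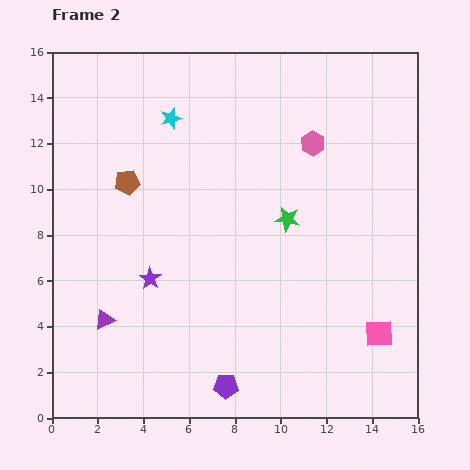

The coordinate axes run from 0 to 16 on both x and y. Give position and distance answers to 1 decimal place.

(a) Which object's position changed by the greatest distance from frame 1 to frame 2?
the brown pentagon

(moved 6.4; next 5.9)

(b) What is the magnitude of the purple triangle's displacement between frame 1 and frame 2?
0.7

The purple triangle moved from (2.0, 4.9) to (2.3, 4.3), a distance of √(0.3² + 0.6²) ≈ 0.7.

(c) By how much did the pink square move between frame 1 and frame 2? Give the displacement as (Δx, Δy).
(-0.9, 0.6)

The pink square was at (15.2, 3.1) in frame 1 and (14.3, 3.7) in frame 2.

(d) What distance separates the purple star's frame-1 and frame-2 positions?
1.0

The purple star moved from (4.7, 7.0) to (4.3, 6.1), a distance of √(0.4² + 0.9²) ≈ 1.0.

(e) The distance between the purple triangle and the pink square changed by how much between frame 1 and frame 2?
-1.3

Distance in frame 1: 13.3. Distance in frame 2: 12.0.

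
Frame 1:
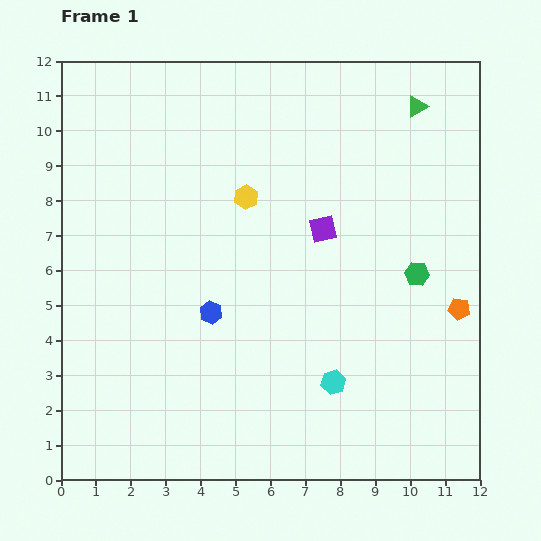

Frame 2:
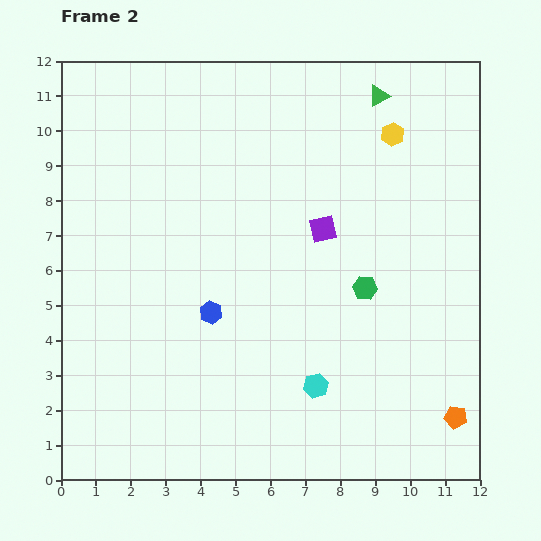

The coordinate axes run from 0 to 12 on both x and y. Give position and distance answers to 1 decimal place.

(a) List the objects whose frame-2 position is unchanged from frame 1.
the purple square, the blue hexagon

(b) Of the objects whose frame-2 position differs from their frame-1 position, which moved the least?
the cyan hexagon

(moved 0.5)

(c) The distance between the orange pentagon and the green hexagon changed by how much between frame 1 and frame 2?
+2.9

Distance in frame 1: 1.6. Distance in frame 2: 4.5.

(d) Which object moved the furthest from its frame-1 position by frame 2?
the yellow hexagon

(moved 4.6; next 3.1)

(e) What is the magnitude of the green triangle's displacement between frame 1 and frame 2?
1.1

The green triangle moved from (10.2, 10.7) to (9.1, 11.0), a distance of √(1.1² + 0.3²) ≈ 1.1.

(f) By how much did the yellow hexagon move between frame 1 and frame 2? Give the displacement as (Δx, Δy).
(4.2, 1.8)

The yellow hexagon was at (5.3, 8.1) in frame 1 and (9.5, 9.9) in frame 2.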